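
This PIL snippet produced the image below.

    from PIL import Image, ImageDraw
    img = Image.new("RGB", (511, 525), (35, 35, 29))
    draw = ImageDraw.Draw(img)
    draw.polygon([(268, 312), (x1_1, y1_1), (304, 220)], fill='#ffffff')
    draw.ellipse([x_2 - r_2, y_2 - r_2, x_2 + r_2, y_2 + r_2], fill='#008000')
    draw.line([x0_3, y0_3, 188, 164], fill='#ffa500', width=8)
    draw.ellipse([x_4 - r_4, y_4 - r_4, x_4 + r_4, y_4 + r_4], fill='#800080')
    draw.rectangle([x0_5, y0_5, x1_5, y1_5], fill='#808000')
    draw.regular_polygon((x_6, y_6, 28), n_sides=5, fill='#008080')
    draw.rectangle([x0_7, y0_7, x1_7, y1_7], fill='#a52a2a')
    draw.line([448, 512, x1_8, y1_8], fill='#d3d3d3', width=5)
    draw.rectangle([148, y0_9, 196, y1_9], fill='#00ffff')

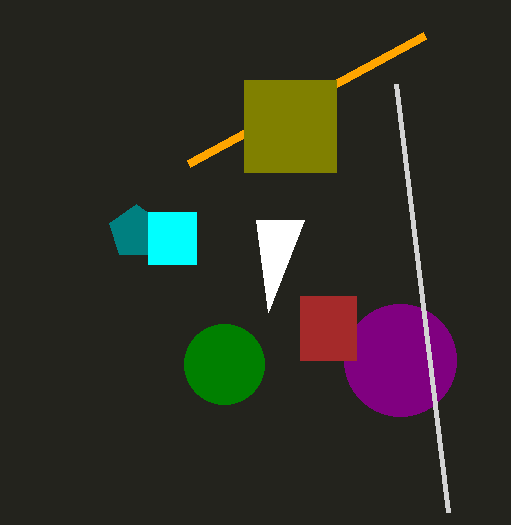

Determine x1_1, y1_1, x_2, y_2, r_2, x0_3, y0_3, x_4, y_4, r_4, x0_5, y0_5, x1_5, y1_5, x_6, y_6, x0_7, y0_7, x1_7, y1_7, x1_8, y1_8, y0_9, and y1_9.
x1_1 = 256, y1_1 = 220, x_2 = 224, y_2 = 364, r_2 = 40, x0_3 = 424, y0_3 = 36, x_4 = 400, y_4 = 360, r_4 = 56, x0_5 = 244, y0_5 = 80, x1_5 = 336, y1_5 = 172, x_6 = 136, y_6 = 232, x0_7 = 300, y0_7 = 296, x1_7 = 356, y1_7 = 360, x1_8 = 396, y1_8 = 84, y0_9 = 212, y1_9 = 264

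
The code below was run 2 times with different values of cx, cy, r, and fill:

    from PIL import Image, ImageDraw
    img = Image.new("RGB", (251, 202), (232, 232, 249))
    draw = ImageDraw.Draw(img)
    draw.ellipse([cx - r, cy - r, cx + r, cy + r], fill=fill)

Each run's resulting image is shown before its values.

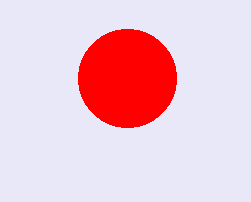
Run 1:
cx = 127, cy = 78, r = 49, fill = 'red'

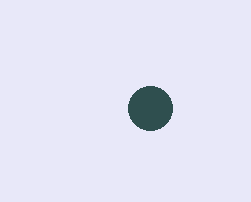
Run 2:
cx = 150
cy = 108
r = 22
fill = 'darkslategray'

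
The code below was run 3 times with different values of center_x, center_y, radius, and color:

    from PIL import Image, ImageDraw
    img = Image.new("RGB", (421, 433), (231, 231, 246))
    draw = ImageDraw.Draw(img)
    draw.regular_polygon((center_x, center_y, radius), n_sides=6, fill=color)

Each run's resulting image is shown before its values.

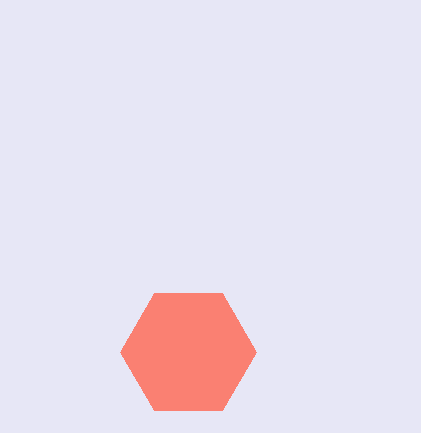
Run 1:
center_x = 188, center_y = 352, radius = 68, color = 'salmon'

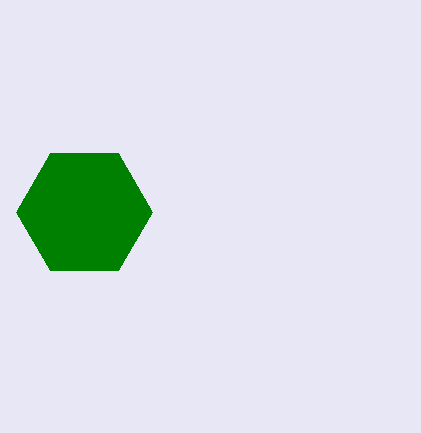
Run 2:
center_x = 84
center_y = 212
radius = 68
color = 'green'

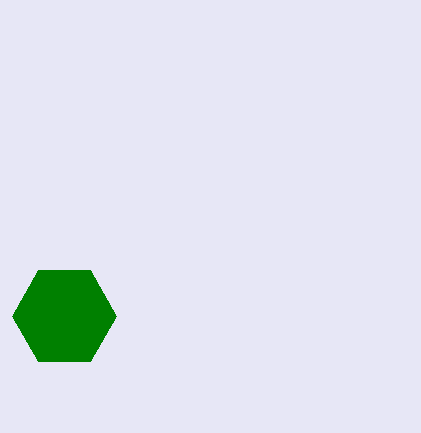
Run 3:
center_x = 64; center_y = 316; radius = 52; color = 'green'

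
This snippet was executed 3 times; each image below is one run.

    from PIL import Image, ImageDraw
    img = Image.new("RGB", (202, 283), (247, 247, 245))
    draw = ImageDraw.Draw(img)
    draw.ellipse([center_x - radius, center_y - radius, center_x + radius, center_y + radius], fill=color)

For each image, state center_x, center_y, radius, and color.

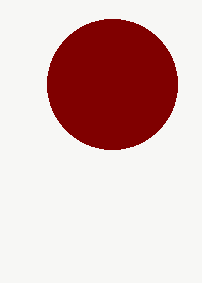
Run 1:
center_x = 112
center_y = 84
radius = 65
color = 'maroon'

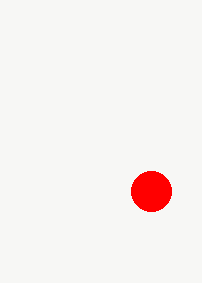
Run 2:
center_x = 151
center_y = 191
radius = 20
color = 'red'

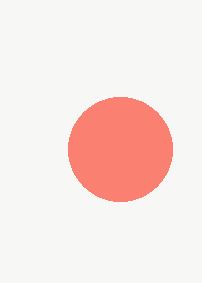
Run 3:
center_x = 120
center_y = 149
radius = 52
color = 'salmon'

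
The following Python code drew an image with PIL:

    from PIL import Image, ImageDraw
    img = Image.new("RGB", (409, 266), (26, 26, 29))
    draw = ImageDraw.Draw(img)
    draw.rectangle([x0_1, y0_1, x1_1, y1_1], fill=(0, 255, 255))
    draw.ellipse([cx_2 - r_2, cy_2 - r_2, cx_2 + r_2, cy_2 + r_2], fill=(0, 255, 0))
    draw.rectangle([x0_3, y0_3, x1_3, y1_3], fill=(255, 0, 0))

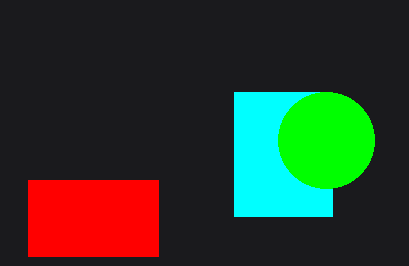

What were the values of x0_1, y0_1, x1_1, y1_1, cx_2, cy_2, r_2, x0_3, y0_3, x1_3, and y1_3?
x0_1 = 234, y0_1 = 92, x1_1 = 332, y1_1 = 216, cx_2 = 326, cy_2 = 140, r_2 = 48, x0_3 = 28, y0_3 = 180, x1_3 = 158, y1_3 = 256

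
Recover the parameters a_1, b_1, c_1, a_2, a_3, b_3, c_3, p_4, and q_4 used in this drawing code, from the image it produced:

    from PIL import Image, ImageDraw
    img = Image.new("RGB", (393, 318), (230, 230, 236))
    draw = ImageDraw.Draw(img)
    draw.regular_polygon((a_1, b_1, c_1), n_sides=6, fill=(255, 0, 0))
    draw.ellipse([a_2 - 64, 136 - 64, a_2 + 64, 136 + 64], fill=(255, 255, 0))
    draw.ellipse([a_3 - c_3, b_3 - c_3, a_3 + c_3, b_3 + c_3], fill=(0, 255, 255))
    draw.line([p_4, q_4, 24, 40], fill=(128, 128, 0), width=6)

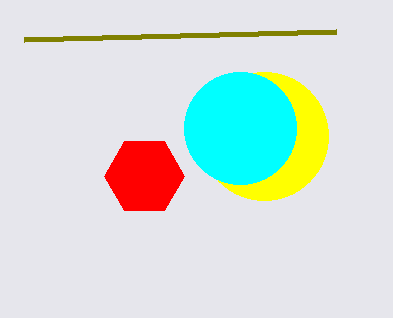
a_1 = 144
b_1 = 176
c_1 = 40
a_2 = 264
a_3 = 240
b_3 = 128
c_3 = 56
p_4 = 336
q_4 = 32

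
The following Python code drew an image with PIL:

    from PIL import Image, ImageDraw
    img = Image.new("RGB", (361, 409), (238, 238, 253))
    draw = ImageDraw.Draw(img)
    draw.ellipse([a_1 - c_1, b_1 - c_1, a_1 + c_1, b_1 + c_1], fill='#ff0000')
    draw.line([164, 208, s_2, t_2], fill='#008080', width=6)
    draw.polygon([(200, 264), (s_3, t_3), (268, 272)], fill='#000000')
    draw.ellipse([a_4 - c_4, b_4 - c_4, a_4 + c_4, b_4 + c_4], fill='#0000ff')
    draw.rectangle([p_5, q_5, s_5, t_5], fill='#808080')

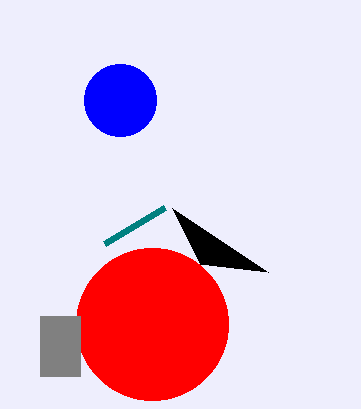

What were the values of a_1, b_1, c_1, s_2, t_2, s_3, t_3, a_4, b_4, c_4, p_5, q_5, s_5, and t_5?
a_1 = 152
b_1 = 324
c_1 = 76
s_2 = 104
t_2 = 244
s_3 = 172
t_3 = 208
a_4 = 120
b_4 = 100
c_4 = 36
p_5 = 40
q_5 = 316
s_5 = 80
t_5 = 376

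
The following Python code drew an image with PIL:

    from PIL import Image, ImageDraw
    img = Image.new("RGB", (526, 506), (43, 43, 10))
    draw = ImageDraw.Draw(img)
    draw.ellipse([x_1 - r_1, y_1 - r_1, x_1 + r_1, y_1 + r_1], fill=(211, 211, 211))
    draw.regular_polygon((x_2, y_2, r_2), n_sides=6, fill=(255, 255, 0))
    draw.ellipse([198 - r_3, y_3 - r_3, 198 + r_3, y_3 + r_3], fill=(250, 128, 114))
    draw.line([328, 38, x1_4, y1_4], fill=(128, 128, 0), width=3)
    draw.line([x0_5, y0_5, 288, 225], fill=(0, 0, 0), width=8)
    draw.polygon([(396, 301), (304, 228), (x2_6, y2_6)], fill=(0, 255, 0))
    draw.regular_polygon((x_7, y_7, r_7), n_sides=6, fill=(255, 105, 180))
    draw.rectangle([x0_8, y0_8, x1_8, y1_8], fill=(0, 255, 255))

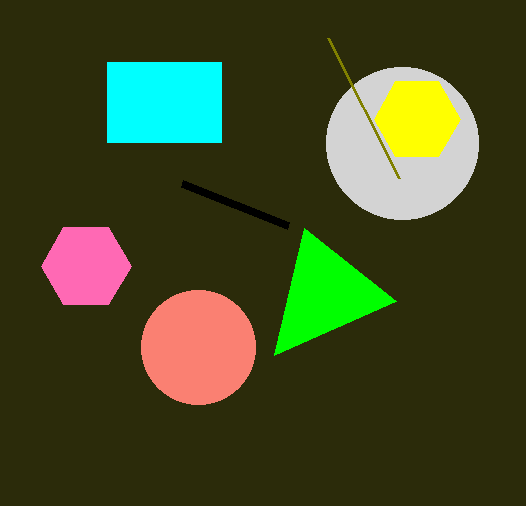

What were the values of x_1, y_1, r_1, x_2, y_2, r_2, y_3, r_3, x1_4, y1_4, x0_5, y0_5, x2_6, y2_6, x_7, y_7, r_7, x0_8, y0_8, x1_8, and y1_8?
x_1 = 402, y_1 = 143, r_1 = 76, x_2 = 417, y_2 = 119, r_2 = 43, y_3 = 347, r_3 = 57, x1_4 = 399, y1_4 = 178, x0_5 = 182, y0_5 = 183, x2_6 = 274, y2_6 = 355, x_7 = 86, y_7 = 266, r_7 = 45, x0_8 = 107, y0_8 = 62, x1_8 = 221, y1_8 = 142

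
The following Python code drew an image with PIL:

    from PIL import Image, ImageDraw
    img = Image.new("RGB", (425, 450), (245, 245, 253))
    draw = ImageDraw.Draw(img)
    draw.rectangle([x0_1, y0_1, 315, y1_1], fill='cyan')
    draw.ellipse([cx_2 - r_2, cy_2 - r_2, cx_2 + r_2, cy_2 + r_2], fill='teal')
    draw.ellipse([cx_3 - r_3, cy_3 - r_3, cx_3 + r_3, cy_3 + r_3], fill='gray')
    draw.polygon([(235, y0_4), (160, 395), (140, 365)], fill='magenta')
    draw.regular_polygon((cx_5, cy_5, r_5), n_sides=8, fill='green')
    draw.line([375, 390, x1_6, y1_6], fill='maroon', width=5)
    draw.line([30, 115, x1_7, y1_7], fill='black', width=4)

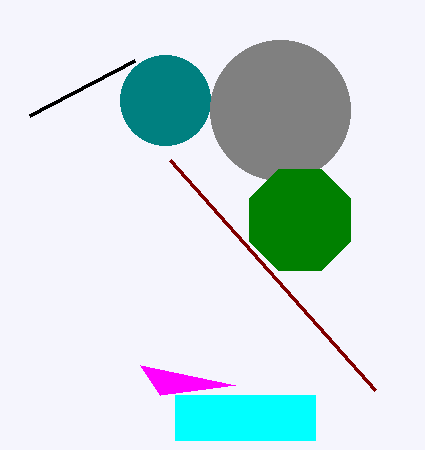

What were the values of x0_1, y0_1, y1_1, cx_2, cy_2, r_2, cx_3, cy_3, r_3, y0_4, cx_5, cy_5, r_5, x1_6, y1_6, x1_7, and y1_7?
x0_1 = 175
y0_1 = 395
y1_1 = 440
cx_2 = 165
cy_2 = 100
r_2 = 45
cx_3 = 280
cy_3 = 110
r_3 = 70
y0_4 = 385
cx_5 = 300
cy_5 = 220
r_5 = 55
x1_6 = 170
y1_6 = 160
x1_7 = 135
y1_7 = 60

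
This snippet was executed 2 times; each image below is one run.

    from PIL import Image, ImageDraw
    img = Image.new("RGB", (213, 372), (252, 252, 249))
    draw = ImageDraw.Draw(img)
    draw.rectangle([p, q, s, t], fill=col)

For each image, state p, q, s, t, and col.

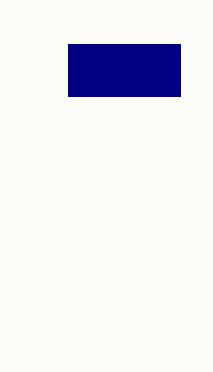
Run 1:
p = 68; q = 44; s = 180; t = 96; col = 'navy'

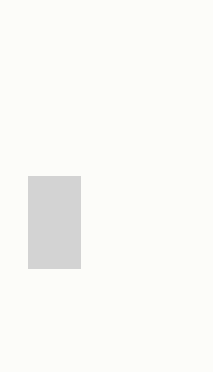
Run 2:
p = 28; q = 176; s = 80; t = 268; col = 'lightgray'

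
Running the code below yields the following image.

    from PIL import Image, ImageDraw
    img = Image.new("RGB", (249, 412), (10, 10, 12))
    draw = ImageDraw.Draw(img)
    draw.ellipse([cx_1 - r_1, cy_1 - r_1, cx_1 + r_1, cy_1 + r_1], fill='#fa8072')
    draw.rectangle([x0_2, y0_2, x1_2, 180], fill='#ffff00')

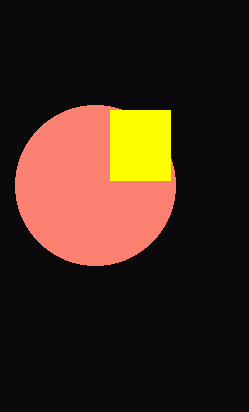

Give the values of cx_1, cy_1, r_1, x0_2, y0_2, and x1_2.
cx_1 = 95; cy_1 = 185; r_1 = 80; x0_2 = 110; y0_2 = 110; x1_2 = 170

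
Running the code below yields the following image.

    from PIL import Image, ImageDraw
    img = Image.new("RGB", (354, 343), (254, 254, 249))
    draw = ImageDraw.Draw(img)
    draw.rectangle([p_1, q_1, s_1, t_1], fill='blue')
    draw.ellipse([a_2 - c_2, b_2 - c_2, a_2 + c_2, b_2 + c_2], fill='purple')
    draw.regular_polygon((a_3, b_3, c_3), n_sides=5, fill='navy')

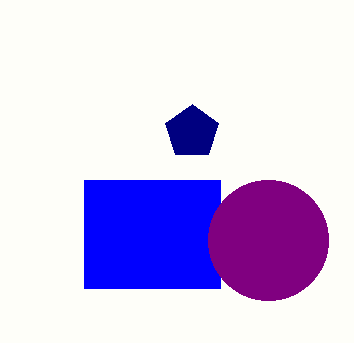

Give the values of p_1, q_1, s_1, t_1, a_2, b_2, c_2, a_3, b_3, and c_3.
p_1 = 84, q_1 = 180, s_1 = 220, t_1 = 288, a_2 = 268, b_2 = 240, c_2 = 60, a_3 = 192, b_3 = 132, c_3 = 28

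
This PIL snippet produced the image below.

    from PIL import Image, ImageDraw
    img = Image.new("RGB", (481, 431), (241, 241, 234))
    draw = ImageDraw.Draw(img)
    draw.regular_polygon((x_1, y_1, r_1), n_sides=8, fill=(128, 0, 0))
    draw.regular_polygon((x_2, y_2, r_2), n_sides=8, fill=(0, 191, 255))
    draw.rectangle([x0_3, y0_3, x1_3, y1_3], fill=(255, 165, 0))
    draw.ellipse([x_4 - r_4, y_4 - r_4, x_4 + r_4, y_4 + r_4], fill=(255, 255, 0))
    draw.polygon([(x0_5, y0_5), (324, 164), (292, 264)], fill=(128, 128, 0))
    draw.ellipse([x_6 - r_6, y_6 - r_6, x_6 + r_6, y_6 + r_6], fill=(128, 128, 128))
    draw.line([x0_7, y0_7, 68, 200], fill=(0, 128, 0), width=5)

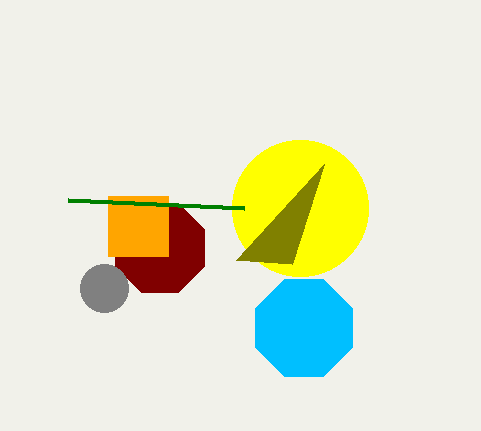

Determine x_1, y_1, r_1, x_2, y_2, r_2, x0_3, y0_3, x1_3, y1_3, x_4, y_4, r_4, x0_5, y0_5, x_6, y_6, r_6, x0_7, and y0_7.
x_1 = 160, y_1 = 248, r_1 = 48, x_2 = 304, y_2 = 328, r_2 = 52, x0_3 = 108, y0_3 = 196, x1_3 = 168, y1_3 = 256, x_4 = 300, y_4 = 208, r_4 = 68, x0_5 = 236, y0_5 = 260, x_6 = 104, y_6 = 288, r_6 = 24, x0_7 = 244, y0_7 = 208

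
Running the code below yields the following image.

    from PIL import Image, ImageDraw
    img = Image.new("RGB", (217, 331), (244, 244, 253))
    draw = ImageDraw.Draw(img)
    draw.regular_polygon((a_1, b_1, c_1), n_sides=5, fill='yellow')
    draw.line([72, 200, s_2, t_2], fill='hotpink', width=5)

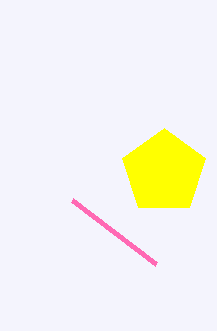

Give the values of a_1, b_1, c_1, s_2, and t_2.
a_1 = 164; b_1 = 172; c_1 = 44; s_2 = 156; t_2 = 264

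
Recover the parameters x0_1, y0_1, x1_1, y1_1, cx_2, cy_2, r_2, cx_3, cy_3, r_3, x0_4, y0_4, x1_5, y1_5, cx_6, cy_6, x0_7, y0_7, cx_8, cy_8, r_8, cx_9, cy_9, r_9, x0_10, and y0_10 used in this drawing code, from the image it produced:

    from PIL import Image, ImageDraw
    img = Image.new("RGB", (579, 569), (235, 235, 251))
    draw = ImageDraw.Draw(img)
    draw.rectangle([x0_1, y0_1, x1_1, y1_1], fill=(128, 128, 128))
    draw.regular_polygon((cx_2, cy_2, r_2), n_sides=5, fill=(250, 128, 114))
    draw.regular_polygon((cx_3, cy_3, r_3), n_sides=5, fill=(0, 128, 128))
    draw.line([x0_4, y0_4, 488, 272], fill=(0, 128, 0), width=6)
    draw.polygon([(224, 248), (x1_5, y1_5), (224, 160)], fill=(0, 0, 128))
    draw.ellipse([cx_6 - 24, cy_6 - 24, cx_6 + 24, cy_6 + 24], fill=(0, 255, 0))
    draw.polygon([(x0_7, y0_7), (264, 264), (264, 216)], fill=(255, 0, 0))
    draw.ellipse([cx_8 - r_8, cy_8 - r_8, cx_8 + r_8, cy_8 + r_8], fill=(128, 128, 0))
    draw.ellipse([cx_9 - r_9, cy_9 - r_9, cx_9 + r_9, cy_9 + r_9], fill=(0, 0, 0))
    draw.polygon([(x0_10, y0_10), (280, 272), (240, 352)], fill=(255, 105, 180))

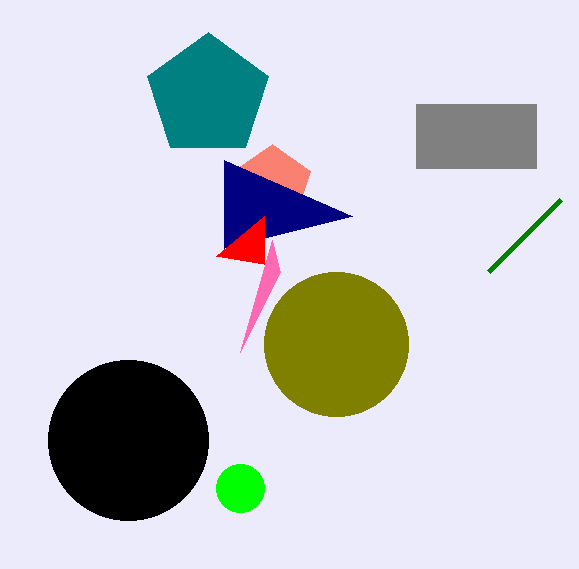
x0_1 = 416
y0_1 = 104
x1_1 = 536
y1_1 = 168
cx_2 = 272
cy_2 = 184
r_2 = 40
cx_3 = 208
cy_3 = 96
r_3 = 64
x0_4 = 560
y0_4 = 200
x1_5 = 352
y1_5 = 216
cx_6 = 240
cy_6 = 488
x0_7 = 216
y0_7 = 256
cx_8 = 336
cy_8 = 344
r_8 = 72
cx_9 = 128
cy_9 = 440
r_9 = 80
x0_10 = 272
y0_10 = 240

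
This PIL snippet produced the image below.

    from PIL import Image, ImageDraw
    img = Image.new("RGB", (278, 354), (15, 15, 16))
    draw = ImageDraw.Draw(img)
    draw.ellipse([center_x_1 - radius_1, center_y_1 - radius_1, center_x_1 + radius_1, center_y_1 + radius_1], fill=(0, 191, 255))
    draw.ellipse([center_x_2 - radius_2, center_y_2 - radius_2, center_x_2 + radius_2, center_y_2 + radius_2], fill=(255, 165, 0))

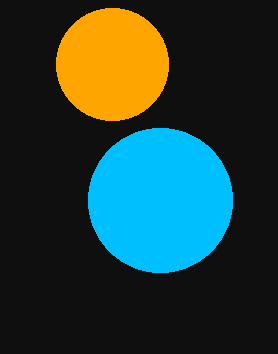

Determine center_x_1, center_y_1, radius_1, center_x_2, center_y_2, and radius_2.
center_x_1 = 160, center_y_1 = 200, radius_1 = 72, center_x_2 = 112, center_y_2 = 64, radius_2 = 56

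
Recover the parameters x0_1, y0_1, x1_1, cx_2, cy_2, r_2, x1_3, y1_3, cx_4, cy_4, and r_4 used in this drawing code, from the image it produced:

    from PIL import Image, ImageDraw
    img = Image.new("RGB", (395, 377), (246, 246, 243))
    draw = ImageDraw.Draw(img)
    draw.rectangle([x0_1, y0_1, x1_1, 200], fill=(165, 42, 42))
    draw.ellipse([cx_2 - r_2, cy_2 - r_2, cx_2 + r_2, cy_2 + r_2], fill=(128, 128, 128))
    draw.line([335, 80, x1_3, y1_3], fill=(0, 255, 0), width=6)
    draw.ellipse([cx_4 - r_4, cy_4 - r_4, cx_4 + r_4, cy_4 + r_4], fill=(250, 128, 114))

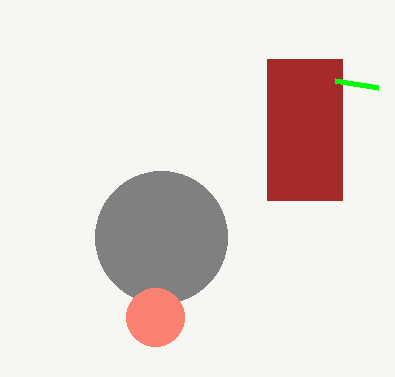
x0_1 = 267, y0_1 = 59, x1_1 = 342, cx_2 = 161, cy_2 = 237, r_2 = 66, x1_3 = 378, y1_3 = 87, cx_4 = 155, cy_4 = 317, r_4 = 29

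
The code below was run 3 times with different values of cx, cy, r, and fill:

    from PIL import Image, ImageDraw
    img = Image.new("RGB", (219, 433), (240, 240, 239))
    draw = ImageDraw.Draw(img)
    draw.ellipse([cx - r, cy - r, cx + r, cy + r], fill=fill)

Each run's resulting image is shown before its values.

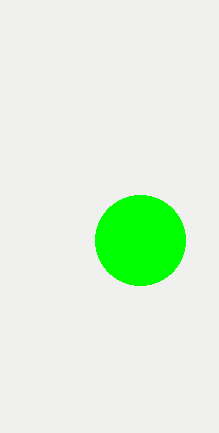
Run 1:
cx = 140, cy = 240, r = 45, fill = 'lime'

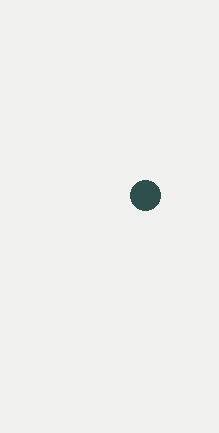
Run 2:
cx = 145, cy = 195, r = 15, fill = 'darkslategray'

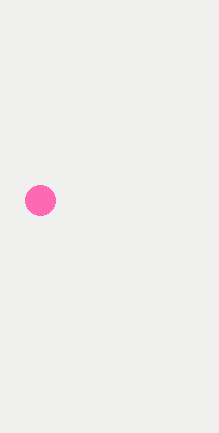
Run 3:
cx = 40
cy = 200
r = 15
fill = 'hotpink'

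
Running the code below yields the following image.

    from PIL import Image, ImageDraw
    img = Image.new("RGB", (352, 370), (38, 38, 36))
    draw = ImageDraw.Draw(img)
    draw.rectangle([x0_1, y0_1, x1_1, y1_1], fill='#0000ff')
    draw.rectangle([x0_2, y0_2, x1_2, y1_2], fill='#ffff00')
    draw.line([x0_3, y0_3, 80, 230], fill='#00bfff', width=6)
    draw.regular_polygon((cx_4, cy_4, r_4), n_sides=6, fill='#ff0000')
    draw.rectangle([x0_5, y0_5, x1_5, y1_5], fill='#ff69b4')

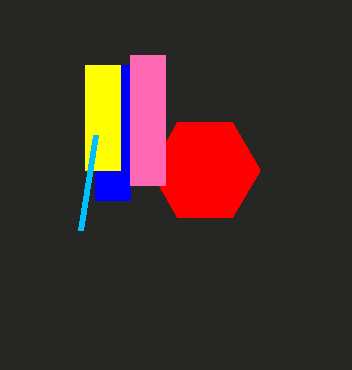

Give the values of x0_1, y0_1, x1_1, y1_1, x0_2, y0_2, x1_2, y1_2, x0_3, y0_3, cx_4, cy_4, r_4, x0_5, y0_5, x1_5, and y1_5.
x0_1 = 95, y0_1 = 65, x1_1 = 130, y1_1 = 200, x0_2 = 85, y0_2 = 65, x1_2 = 120, y1_2 = 170, x0_3 = 95, y0_3 = 135, cx_4 = 205, cy_4 = 170, r_4 = 55, x0_5 = 130, y0_5 = 55, x1_5 = 165, y1_5 = 185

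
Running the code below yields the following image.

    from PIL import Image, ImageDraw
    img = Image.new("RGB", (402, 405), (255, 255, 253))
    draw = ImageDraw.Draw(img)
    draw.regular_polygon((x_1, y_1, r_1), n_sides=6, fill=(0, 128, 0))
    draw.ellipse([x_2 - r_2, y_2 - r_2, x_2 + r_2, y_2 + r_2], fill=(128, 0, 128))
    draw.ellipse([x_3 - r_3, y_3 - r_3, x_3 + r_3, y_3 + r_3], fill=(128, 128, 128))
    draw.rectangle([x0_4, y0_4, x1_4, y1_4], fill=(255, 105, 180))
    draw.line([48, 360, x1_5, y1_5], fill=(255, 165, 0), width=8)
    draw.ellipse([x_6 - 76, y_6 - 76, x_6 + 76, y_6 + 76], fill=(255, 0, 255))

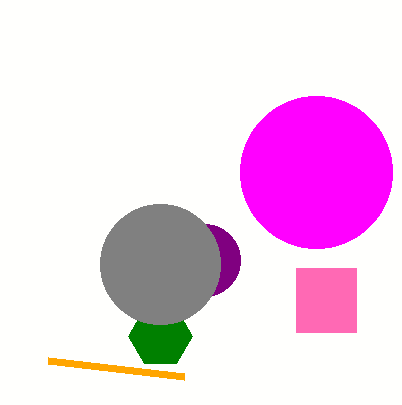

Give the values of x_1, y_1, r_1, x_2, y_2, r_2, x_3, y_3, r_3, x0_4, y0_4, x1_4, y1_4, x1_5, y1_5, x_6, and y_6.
x_1 = 160; y_1 = 336; r_1 = 32; x_2 = 204; y_2 = 260; r_2 = 36; x_3 = 160; y_3 = 264; r_3 = 60; x0_4 = 296; y0_4 = 268; x1_4 = 356; y1_4 = 332; x1_5 = 184; y1_5 = 376; x_6 = 316; y_6 = 172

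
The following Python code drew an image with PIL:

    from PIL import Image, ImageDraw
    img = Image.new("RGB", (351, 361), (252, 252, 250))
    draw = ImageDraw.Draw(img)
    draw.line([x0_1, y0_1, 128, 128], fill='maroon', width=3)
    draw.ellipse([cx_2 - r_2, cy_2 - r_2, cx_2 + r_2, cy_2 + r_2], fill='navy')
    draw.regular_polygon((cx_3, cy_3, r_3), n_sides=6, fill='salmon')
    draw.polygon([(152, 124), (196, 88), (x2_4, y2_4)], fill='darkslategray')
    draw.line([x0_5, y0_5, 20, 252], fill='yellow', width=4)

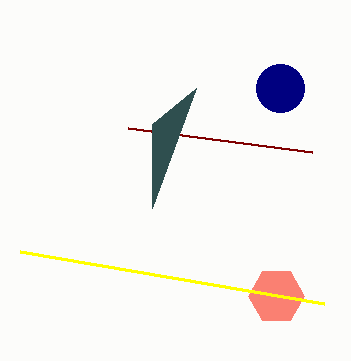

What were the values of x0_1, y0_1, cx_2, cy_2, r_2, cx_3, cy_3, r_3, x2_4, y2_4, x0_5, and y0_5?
x0_1 = 312, y0_1 = 152, cx_2 = 280, cy_2 = 88, r_2 = 24, cx_3 = 276, cy_3 = 296, r_3 = 28, x2_4 = 152, y2_4 = 208, x0_5 = 324, y0_5 = 304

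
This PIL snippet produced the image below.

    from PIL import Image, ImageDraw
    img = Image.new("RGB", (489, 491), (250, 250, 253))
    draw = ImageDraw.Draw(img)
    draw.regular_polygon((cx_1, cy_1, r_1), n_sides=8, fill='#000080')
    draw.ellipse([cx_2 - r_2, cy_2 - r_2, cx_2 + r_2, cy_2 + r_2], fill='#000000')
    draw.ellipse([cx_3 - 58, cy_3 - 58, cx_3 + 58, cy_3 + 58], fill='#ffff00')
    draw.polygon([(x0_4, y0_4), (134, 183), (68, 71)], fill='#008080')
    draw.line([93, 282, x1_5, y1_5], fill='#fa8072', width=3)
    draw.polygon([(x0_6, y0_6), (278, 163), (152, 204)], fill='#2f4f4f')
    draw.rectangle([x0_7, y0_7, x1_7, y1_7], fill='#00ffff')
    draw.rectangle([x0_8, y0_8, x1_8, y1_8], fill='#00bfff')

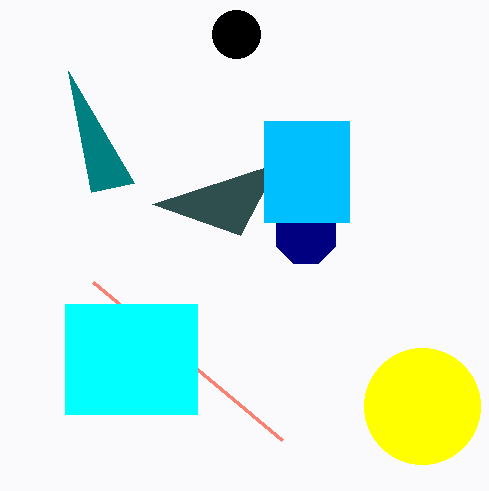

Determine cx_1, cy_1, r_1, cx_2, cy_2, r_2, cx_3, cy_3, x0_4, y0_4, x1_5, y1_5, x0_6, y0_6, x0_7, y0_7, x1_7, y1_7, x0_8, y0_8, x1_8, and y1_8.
cx_1 = 306; cy_1 = 234; r_1 = 32; cx_2 = 236; cy_2 = 34; r_2 = 24; cx_3 = 422; cy_3 = 406; x0_4 = 91; y0_4 = 192; x1_5 = 282; y1_5 = 440; x0_6 = 240; y0_6 = 235; x0_7 = 65; y0_7 = 304; x1_7 = 197; y1_7 = 414; x0_8 = 264; y0_8 = 121; x1_8 = 349; y1_8 = 222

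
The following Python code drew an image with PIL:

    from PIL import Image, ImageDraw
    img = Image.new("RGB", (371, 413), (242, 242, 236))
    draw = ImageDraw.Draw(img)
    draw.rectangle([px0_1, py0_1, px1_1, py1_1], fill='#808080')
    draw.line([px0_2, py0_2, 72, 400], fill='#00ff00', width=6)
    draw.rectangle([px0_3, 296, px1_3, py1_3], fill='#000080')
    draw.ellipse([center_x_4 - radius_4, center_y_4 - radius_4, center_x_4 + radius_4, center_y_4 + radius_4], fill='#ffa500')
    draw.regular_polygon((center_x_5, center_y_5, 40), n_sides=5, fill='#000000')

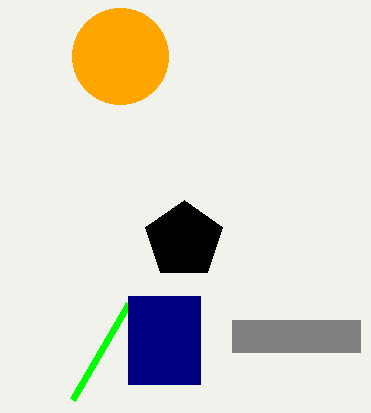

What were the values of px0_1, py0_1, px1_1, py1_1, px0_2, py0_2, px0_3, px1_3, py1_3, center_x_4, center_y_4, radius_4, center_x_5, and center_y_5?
px0_1 = 232, py0_1 = 320, px1_1 = 360, py1_1 = 352, px0_2 = 128, py0_2 = 304, px0_3 = 128, px1_3 = 200, py1_3 = 384, center_x_4 = 120, center_y_4 = 56, radius_4 = 48, center_x_5 = 184, center_y_5 = 240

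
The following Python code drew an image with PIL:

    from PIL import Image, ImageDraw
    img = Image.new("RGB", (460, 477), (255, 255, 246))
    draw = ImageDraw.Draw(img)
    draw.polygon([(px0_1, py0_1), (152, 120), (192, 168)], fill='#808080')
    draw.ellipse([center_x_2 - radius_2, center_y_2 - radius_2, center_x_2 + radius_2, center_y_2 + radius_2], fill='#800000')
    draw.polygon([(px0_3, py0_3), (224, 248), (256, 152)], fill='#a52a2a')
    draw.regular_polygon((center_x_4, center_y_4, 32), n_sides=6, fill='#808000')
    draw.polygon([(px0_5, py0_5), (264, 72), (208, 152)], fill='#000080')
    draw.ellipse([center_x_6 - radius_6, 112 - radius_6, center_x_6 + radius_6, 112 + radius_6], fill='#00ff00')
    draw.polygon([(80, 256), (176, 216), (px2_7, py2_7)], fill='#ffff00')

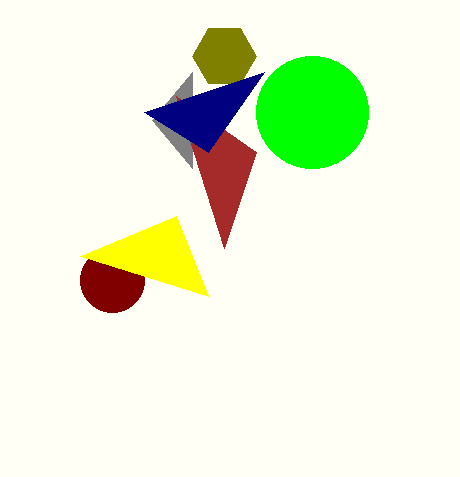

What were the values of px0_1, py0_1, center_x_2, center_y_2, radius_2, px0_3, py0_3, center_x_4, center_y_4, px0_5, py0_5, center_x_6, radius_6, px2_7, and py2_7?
px0_1 = 192; py0_1 = 72; center_x_2 = 112; center_y_2 = 280; radius_2 = 32; px0_3 = 176; py0_3 = 96; center_x_4 = 224; center_y_4 = 56; px0_5 = 144; py0_5 = 112; center_x_6 = 312; radius_6 = 56; px2_7 = 208; py2_7 = 296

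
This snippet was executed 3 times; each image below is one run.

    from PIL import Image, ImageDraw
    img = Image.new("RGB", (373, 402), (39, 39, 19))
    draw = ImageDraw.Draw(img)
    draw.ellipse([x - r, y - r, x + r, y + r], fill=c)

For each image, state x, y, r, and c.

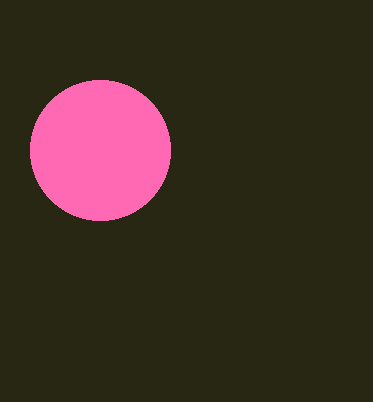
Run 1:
x = 100; y = 150; r = 70; c = 'hotpink'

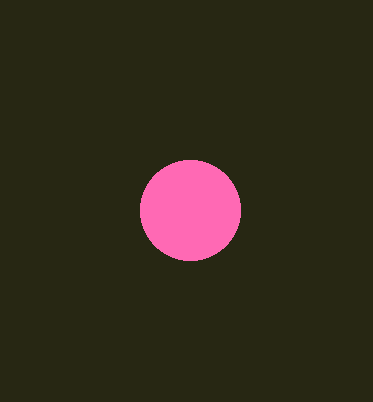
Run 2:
x = 190, y = 210, r = 50, c = 'hotpink'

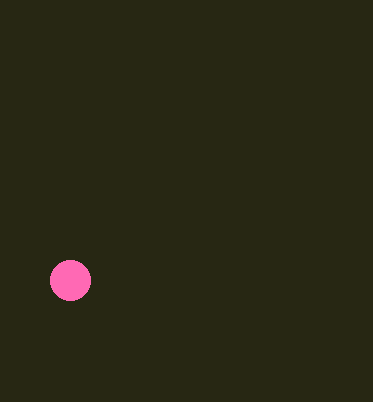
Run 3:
x = 70, y = 280, r = 20, c = 'hotpink'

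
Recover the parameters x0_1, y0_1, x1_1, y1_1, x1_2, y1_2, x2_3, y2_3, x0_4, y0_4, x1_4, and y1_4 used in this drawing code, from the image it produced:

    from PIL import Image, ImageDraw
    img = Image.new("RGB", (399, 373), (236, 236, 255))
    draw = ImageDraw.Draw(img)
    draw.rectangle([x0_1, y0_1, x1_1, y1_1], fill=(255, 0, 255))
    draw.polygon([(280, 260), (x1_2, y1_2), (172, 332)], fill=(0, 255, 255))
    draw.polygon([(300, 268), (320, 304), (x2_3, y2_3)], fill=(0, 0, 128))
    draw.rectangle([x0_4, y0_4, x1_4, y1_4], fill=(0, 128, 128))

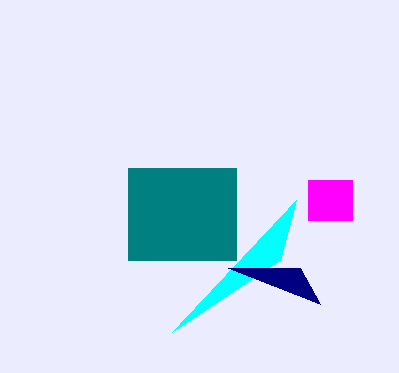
x0_1 = 308, y0_1 = 180, x1_1 = 352, y1_1 = 220, x1_2 = 296, y1_2 = 200, x2_3 = 228, y2_3 = 268, x0_4 = 128, y0_4 = 168, x1_4 = 236, y1_4 = 260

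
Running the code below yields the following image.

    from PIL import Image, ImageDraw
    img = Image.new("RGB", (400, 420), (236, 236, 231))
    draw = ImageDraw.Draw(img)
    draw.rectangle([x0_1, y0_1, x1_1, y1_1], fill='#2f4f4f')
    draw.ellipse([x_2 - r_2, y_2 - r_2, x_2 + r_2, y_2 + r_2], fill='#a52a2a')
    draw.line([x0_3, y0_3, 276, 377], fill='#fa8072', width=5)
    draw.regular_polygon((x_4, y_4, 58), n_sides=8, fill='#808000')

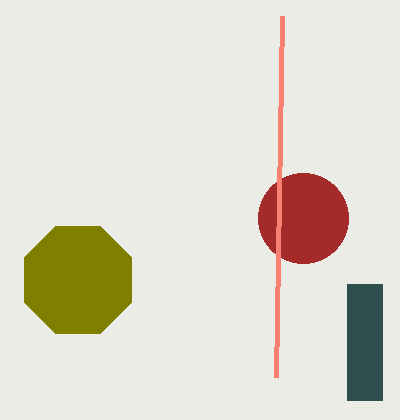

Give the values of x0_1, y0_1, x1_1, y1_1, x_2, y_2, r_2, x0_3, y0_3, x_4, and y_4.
x0_1 = 347; y0_1 = 284; x1_1 = 382; y1_1 = 400; x_2 = 303; y_2 = 218; r_2 = 45; x0_3 = 282; y0_3 = 16; x_4 = 78; y_4 = 280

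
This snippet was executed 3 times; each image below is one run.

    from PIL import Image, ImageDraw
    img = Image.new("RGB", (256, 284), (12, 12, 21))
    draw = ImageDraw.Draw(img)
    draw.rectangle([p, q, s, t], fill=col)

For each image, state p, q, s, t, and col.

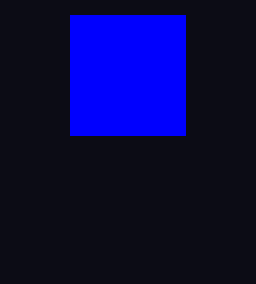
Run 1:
p = 70; q = 15; s = 185; t = 135; col = 'blue'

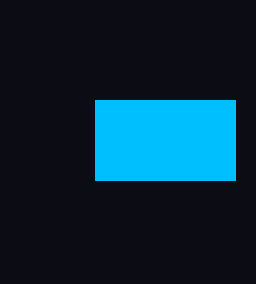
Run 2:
p = 95, q = 100, s = 235, t = 180, col = 'deepskyblue'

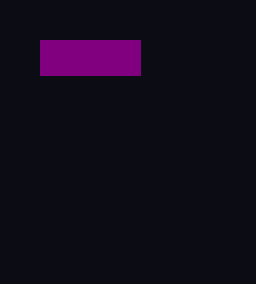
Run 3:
p = 40; q = 40; s = 140; t = 75; col = 'purple'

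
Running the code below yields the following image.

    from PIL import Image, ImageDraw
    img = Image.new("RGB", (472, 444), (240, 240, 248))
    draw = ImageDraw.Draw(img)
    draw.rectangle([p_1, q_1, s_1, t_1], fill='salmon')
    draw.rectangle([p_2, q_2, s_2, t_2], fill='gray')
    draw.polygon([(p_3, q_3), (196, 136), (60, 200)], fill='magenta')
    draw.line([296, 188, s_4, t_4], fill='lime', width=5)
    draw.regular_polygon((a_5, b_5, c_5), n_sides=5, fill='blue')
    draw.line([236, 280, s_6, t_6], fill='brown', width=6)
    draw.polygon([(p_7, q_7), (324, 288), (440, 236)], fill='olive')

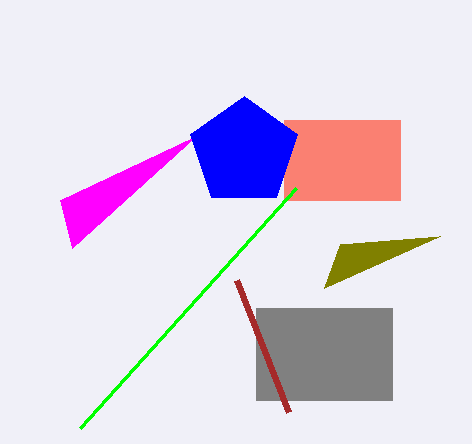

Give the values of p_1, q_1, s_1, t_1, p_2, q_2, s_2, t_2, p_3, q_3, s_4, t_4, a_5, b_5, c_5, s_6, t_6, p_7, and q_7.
p_1 = 284, q_1 = 120, s_1 = 400, t_1 = 200, p_2 = 256, q_2 = 308, s_2 = 392, t_2 = 400, p_3 = 72, q_3 = 248, s_4 = 80, t_4 = 428, a_5 = 244, b_5 = 152, c_5 = 56, s_6 = 288, t_6 = 412, p_7 = 340, q_7 = 244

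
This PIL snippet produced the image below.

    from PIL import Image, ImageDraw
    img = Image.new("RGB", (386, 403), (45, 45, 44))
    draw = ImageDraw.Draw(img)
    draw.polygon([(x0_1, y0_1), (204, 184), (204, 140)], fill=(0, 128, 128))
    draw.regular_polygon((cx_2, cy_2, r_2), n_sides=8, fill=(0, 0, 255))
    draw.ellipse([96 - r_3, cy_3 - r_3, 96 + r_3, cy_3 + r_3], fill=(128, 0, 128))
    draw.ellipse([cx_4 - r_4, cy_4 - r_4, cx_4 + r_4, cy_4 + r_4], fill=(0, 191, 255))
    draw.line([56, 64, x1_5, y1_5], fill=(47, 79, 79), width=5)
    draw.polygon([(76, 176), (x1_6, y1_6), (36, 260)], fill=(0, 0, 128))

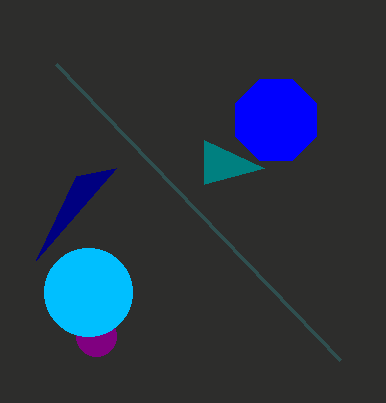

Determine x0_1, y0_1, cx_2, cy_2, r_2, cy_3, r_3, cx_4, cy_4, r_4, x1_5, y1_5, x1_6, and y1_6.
x0_1 = 264
y0_1 = 168
cx_2 = 276
cy_2 = 120
r_2 = 44
cy_3 = 336
r_3 = 20
cx_4 = 88
cy_4 = 292
r_4 = 44
x1_5 = 340
y1_5 = 360
x1_6 = 116
y1_6 = 168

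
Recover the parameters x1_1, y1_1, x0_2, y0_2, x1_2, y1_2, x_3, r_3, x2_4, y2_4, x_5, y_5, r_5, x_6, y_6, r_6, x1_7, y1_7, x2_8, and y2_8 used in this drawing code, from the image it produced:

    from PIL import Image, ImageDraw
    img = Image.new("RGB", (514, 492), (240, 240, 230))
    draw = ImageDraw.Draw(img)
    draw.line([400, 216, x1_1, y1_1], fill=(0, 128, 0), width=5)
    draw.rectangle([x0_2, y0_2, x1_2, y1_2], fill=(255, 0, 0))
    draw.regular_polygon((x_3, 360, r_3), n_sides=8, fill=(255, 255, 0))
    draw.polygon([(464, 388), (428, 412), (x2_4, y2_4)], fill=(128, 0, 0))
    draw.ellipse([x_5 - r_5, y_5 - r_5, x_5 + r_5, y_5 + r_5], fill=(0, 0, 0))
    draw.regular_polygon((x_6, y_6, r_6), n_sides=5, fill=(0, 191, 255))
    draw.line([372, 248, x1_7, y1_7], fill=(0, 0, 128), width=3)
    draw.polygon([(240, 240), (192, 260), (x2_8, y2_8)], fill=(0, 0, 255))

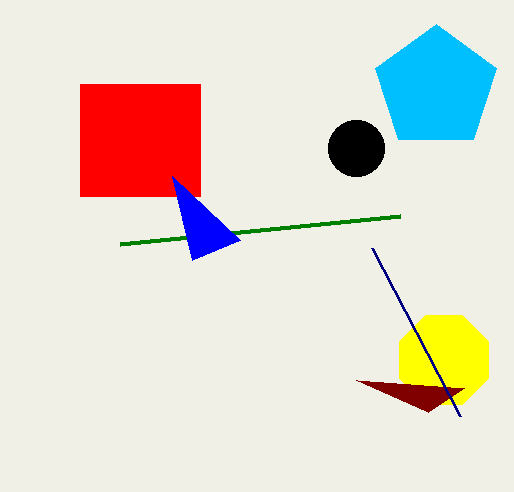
x1_1 = 120
y1_1 = 244
x0_2 = 80
y0_2 = 84
x1_2 = 200
y1_2 = 196
x_3 = 444
r_3 = 48
x2_4 = 356
y2_4 = 380
x_5 = 356
y_5 = 148
r_5 = 28
x_6 = 436
y_6 = 88
r_6 = 64
x1_7 = 460
y1_7 = 416
x2_8 = 172
y2_8 = 176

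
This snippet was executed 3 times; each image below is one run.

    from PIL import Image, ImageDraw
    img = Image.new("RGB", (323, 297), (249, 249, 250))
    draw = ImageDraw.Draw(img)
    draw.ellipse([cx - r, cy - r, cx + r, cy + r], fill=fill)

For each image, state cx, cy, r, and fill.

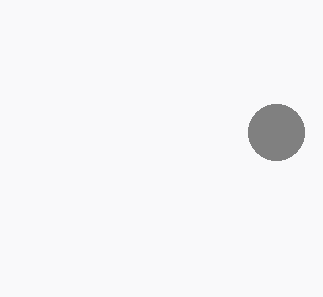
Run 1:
cx = 276; cy = 132; r = 28; fill = 'gray'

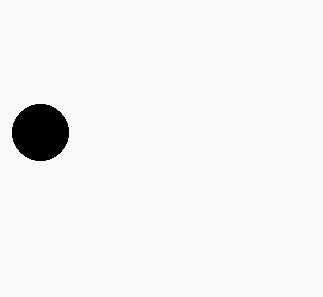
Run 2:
cx = 40; cy = 132; r = 28; fill = 'black'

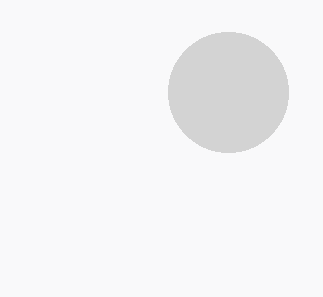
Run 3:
cx = 228, cy = 92, r = 60, fill = 'lightgray'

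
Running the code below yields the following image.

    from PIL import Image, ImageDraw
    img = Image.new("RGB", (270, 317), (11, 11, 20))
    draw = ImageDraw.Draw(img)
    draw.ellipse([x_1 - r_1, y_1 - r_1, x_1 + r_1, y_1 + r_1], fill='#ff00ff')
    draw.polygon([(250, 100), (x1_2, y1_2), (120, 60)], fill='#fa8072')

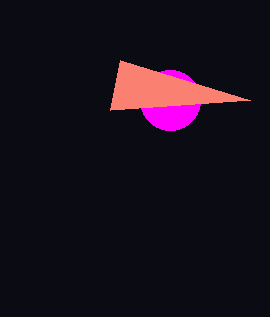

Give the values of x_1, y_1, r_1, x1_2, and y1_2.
x_1 = 170, y_1 = 100, r_1 = 30, x1_2 = 110, y1_2 = 110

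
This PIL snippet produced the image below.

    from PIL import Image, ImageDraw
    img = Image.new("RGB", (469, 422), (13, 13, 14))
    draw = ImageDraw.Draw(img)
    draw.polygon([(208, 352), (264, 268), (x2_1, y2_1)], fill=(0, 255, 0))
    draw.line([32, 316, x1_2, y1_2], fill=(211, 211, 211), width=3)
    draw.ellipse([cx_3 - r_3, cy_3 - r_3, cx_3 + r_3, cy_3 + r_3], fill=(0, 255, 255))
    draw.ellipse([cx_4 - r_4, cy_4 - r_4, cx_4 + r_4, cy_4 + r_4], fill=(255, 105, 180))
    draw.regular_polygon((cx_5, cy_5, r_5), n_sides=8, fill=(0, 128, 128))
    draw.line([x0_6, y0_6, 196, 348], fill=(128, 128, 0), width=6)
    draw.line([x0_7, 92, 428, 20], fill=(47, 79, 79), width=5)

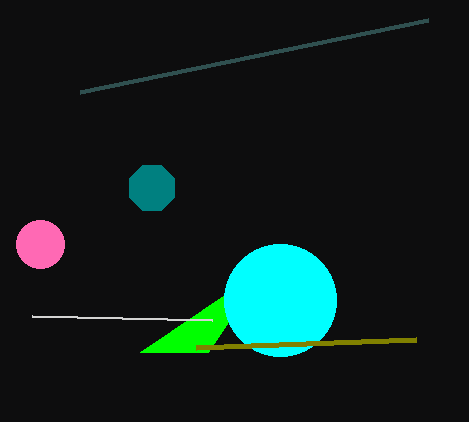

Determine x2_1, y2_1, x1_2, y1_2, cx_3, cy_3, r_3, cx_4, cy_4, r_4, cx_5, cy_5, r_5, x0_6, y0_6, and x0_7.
x2_1 = 140
y2_1 = 352
x1_2 = 212
y1_2 = 320
cx_3 = 280
cy_3 = 300
r_3 = 56
cx_4 = 40
cy_4 = 244
r_4 = 24
cx_5 = 152
cy_5 = 188
r_5 = 24
x0_6 = 416
y0_6 = 340
x0_7 = 80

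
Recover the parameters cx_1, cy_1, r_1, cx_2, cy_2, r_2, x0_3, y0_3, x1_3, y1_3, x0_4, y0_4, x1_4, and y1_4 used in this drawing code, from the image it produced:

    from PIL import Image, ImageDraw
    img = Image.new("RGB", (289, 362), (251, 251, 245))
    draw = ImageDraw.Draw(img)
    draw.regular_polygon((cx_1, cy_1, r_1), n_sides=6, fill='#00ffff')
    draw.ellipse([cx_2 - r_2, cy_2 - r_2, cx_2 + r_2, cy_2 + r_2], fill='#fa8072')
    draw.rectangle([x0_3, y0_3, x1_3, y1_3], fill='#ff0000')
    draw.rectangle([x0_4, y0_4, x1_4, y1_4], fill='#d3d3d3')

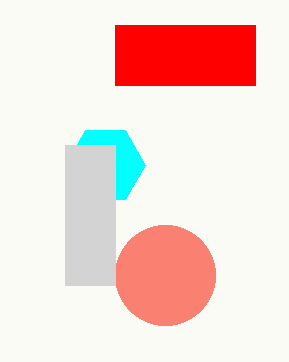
cx_1 = 105; cy_1 = 165; r_1 = 40; cx_2 = 165; cy_2 = 275; r_2 = 50; x0_3 = 115; y0_3 = 25; x1_3 = 255; y1_3 = 85; x0_4 = 65; y0_4 = 145; x1_4 = 115; y1_4 = 285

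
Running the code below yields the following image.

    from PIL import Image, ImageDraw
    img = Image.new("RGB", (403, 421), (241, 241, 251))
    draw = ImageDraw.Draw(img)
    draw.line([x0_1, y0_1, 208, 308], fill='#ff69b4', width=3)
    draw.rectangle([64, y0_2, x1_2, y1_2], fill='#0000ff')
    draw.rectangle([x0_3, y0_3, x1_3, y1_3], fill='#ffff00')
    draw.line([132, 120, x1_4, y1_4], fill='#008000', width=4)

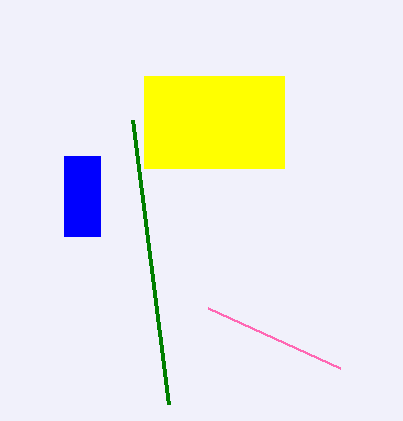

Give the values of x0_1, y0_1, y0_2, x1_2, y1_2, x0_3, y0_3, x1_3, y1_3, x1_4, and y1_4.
x0_1 = 340, y0_1 = 368, y0_2 = 156, x1_2 = 100, y1_2 = 236, x0_3 = 144, y0_3 = 76, x1_3 = 284, y1_3 = 168, x1_4 = 168, y1_4 = 404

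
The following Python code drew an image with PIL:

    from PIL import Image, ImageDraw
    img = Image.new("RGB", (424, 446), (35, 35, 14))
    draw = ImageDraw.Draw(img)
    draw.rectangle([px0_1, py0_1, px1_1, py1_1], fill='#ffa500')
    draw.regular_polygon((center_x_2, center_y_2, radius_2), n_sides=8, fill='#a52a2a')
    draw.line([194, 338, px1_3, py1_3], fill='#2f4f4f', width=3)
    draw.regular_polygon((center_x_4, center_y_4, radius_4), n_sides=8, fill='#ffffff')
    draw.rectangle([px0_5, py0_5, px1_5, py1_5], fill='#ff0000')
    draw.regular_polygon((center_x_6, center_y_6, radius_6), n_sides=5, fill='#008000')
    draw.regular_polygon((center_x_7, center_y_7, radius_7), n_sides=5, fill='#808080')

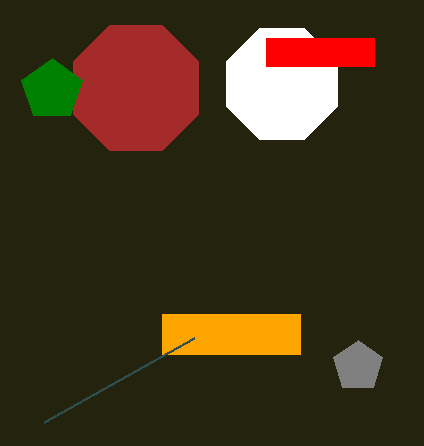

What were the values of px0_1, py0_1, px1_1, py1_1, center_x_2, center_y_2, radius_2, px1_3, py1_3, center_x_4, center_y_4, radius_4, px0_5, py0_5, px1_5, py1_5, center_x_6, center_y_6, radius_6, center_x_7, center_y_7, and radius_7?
px0_1 = 162, py0_1 = 314, px1_1 = 300, py1_1 = 354, center_x_2 = 136, center_y_2 = 88, radius_2 = 68, px1_3 = 44, py1_3 = 422, center_x_4 = 282, center_y_4 = 84, radius_4 = 60, px0_5 = 266, py0_5 = 38, px1_5 = 374, py1_5 = 66, center_x_6 = 52, center_y_6 = 90, radius_6 = 32, center_x_7 = 358, center_y_7 = 366, radius_7 = 26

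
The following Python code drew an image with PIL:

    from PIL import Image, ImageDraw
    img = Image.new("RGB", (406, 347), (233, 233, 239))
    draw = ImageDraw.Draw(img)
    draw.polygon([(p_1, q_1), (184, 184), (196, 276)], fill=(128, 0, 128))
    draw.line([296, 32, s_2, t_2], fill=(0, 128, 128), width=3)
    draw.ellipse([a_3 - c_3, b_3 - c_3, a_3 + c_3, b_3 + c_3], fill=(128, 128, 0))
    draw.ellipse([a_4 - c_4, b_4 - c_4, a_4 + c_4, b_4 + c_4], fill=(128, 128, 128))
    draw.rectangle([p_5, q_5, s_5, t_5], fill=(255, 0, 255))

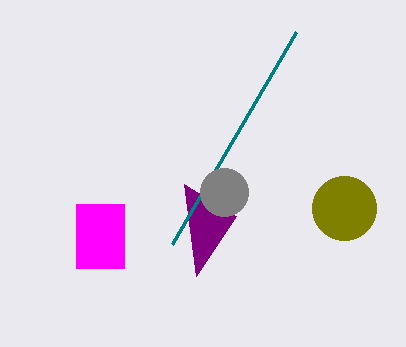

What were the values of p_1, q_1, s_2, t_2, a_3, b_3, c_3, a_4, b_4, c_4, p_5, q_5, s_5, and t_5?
p_1 = 236
q_1 = 216
s_2 = 172
t_2 = 244
a_3 = 344
b_3 = 208
c_3 = 32
a_4 = 224
b_4 = 192
c_4 = 24
p_5 = 76
q_5 = 204
s_5 = 124
t_5 = 268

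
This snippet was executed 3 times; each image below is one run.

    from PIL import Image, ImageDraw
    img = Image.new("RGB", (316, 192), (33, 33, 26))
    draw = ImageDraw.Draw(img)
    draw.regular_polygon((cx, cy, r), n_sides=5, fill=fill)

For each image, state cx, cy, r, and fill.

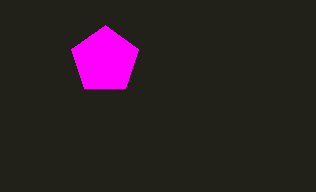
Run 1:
cx = 105
cy = 60
r = 35
fill = 'magenta'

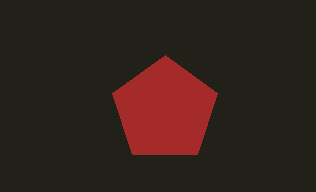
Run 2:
cx = 165
cy = 110
r = 55
fill = 'brown'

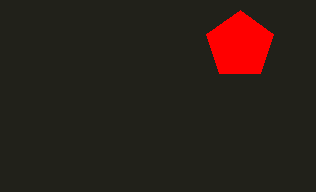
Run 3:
cx = 240, cy = 45, r = 35, fill = 'red'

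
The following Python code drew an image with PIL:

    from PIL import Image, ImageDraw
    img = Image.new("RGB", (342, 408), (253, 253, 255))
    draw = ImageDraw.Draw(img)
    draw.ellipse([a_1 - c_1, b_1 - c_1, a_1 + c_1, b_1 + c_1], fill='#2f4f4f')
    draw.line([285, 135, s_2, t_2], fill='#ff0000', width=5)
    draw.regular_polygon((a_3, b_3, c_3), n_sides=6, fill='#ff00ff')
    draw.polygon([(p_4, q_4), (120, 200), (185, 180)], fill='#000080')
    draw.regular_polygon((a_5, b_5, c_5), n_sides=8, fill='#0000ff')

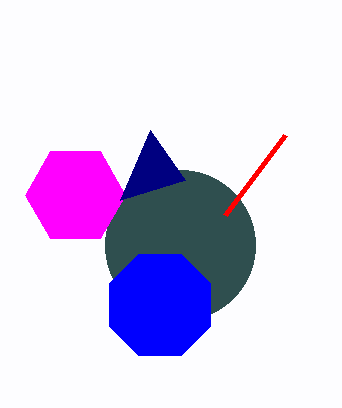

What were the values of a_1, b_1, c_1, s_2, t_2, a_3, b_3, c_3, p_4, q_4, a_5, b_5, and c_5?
a_1 = 180, b_1 = 245, c_1 = 75, s_2 = 225, t_2 = 215, a_3 = 75, b_3 = 195, c_3 = 50, p_4 = 150, q_4 = 130, a_5 = 160, b_5 = 305, c_5 = 55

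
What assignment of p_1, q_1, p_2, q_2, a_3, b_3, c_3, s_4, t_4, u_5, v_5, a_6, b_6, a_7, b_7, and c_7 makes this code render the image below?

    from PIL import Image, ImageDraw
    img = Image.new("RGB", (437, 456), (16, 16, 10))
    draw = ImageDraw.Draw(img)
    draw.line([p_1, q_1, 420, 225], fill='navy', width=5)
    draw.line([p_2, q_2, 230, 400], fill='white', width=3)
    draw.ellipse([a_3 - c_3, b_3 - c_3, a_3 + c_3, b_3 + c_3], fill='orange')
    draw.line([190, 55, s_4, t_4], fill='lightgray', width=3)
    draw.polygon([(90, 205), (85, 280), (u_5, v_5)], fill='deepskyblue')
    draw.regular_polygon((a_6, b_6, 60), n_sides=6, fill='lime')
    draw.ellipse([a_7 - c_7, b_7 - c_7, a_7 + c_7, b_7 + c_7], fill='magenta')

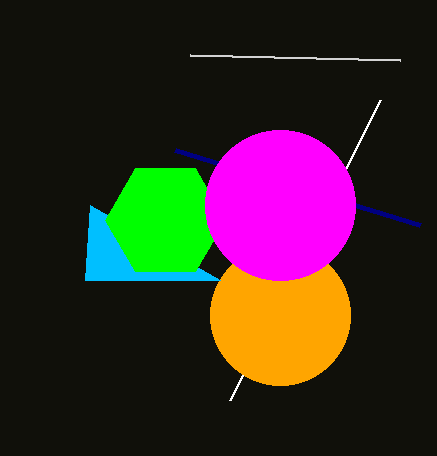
p_1 = 175
q_1 = 150
p_2 = 380
q_2 = 100
a_3 = 280
b_3 = 315
c_3 = 70
s_4 = 400
t_4 = 60
u_5 = 220
v_5 = 280
a_6 = 165
b_6 = 220
a_7 = 280
b_7 = 205
c_7 = 75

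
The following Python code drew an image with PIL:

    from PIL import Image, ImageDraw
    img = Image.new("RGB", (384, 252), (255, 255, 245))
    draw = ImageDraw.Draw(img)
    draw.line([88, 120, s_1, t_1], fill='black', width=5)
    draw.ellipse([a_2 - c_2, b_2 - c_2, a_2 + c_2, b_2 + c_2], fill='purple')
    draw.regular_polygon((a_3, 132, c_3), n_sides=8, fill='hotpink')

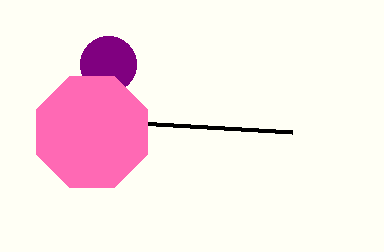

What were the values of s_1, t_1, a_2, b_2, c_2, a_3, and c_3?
s_1 = 292, t_1 = 132, a_2 = 108, b_2 = 64, c_2 = 28, a_3 = 92, c_3 = 60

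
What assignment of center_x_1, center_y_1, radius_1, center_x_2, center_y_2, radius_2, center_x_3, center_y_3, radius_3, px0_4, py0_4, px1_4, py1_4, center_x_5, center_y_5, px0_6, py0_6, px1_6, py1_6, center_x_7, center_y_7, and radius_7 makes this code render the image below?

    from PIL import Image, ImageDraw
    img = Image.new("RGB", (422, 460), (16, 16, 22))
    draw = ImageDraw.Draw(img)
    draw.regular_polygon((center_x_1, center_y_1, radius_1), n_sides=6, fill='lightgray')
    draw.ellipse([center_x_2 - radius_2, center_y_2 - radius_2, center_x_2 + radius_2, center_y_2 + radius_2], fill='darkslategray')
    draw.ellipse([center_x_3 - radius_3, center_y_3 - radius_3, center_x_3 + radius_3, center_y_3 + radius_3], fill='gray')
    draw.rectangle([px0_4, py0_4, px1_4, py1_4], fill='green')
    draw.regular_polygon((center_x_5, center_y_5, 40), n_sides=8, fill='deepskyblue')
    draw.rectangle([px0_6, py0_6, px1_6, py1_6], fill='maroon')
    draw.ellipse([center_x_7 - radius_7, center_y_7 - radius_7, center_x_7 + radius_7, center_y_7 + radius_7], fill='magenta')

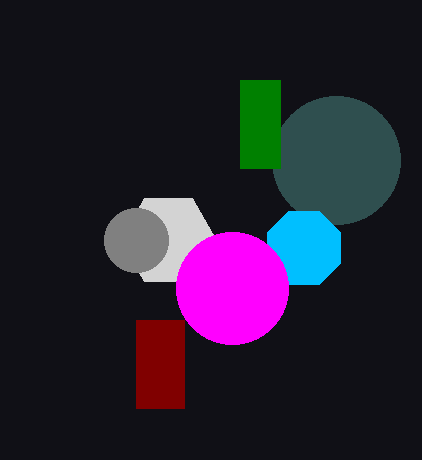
center_x_1 = 168
center_y_1 = 240
radius_1 = 48
center_x_2 = 336
center_y_2 = 160
radius_2 = 64
center_x_3 = 136
center_y_3 = 240
radius_3 = 32
px0_4 = 240
py0_4 = 80
px1_4 = 280
py1_4 = 168
center_x_5 = 304
center_y_5 = 248
px0_6 = 136
py0_6 = 320
px1_6 = 184
py1_6 = 408
center_x_7 = 232
center_y_7 = 288
radius_7 = 56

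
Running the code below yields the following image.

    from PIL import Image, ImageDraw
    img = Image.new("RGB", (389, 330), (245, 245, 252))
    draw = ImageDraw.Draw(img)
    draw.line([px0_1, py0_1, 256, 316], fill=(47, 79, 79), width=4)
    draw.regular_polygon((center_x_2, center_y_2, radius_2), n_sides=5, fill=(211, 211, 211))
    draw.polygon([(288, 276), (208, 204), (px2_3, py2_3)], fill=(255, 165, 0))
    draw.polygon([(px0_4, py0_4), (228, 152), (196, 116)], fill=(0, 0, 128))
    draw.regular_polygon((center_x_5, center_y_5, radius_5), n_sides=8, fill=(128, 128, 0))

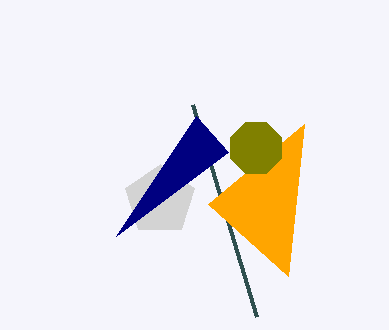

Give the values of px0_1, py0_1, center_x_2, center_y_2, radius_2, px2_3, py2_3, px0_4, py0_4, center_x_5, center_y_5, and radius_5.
px0_1 = 192; py0_1 = 104; center_x_2 = 160; center_y_2 = 200; radius_2 = 36; px2_3 = 304; py2_3 = 124; px0_4 = 116; py0_4 = 236; center_x_5 = 256; center_y_5 = 148; radius_5 = 28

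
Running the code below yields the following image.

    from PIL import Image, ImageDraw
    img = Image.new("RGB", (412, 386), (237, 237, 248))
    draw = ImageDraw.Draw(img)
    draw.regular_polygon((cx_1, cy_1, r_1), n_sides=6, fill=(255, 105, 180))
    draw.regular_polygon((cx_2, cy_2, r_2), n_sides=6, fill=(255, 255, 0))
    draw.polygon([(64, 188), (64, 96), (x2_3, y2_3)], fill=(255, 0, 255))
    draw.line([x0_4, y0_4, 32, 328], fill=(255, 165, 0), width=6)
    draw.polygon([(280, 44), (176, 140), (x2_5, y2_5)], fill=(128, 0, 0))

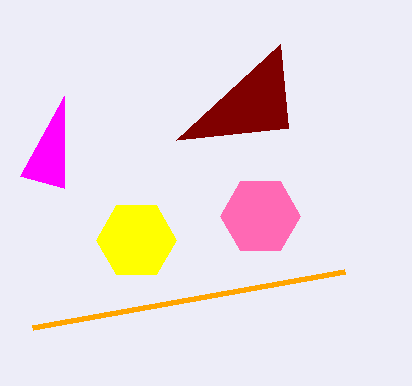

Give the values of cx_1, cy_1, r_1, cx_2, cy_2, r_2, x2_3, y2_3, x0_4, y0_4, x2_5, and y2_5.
cx_1 = 260
cy_1 = 216
r_1 = 40
cx_2 = 136
cy_2 = 240
r_2 = 40
x2_3 = 20
y2_3 = 176
x0_4 = 344
y0_4 = 272
x2_5 = 288
y2_5 = 128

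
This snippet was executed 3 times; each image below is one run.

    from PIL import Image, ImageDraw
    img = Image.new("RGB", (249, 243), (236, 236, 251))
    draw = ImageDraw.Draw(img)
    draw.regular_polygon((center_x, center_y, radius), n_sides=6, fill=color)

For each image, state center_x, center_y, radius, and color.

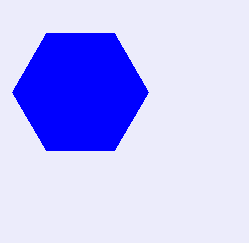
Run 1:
center_x = 80; center_y = 92; radius = 68; color = 'blue'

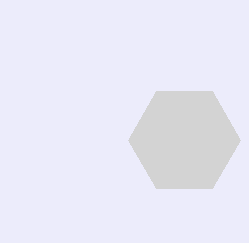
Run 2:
center_x = 184; center_y = 140; radius = 56; color = 'lightgray'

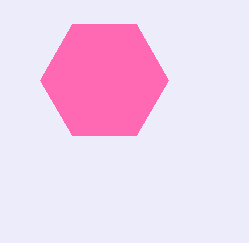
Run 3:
center_x = 104, center_y = 80, radius = 64, color = 'hotpink'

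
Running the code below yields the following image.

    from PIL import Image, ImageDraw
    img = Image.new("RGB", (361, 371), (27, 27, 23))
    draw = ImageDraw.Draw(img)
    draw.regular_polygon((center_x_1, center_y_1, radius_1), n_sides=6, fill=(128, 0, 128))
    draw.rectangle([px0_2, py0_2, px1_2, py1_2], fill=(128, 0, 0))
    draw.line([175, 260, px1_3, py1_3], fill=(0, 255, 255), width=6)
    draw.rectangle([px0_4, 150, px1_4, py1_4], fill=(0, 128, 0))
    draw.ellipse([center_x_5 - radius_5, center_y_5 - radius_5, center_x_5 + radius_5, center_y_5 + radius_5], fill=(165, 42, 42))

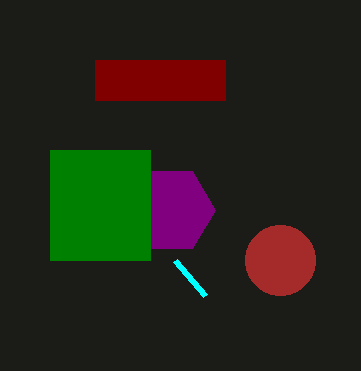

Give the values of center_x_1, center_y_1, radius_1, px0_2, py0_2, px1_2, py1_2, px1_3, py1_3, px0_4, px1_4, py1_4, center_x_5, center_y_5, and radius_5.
center_x_1 = 170; center_y_1 = 210; radius_1 = 45; px0_2 = 95; py0_2 = 60; px1_2 = 225; py1_2 = 100; px1_3 = 205; py1_3 = 295; px0_4 = 50; px1_4 = 150; py1_4 = 260; center_x_5 = 280; center_y_5 = 260; radius_5 = 35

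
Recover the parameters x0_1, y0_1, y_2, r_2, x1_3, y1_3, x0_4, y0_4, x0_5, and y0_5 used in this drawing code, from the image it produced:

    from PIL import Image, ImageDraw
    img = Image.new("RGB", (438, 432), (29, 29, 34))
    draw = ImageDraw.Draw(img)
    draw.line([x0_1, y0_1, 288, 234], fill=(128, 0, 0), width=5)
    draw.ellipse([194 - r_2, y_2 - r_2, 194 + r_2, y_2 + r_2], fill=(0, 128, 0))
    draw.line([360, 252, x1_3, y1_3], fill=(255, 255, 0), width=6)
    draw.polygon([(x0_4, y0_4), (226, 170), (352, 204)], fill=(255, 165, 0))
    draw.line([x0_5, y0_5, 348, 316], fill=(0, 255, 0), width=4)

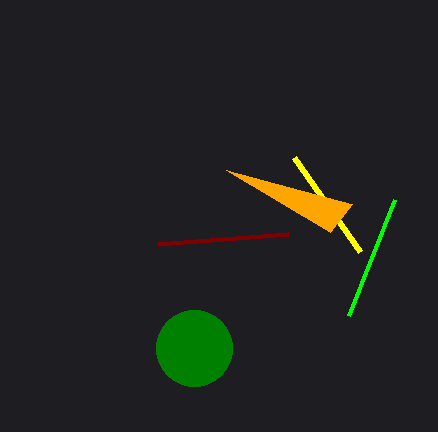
x0_1 = 158; y0_1 = 244; y_2 = 348; r_2 = 38; x1_3 = 294; y1_3 = 158; x0_4 = 330; y0_4 = 232; x0_5 = 394; y0_5 = 200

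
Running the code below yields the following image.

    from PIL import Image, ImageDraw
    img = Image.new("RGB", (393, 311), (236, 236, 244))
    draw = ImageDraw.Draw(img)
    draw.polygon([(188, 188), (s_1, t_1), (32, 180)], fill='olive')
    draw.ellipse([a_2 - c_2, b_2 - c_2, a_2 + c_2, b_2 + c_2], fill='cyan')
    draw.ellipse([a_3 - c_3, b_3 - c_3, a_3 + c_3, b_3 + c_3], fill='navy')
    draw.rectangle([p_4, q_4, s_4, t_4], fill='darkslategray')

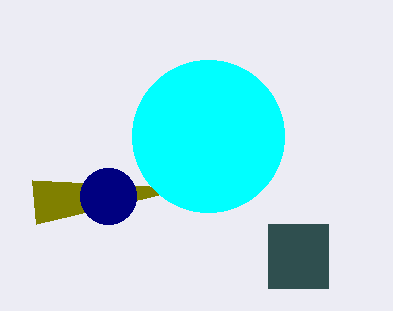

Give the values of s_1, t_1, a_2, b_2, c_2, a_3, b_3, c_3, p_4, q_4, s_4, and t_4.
s_1 = 36
t_1 = 224
a_2 = 208
b_2 = 136
c_2 = 76
a_3 = 108
b_3 = 196
c_3 = 28
p_4 = 268
q_4 = 224
s_4 = 328
t_4 = 288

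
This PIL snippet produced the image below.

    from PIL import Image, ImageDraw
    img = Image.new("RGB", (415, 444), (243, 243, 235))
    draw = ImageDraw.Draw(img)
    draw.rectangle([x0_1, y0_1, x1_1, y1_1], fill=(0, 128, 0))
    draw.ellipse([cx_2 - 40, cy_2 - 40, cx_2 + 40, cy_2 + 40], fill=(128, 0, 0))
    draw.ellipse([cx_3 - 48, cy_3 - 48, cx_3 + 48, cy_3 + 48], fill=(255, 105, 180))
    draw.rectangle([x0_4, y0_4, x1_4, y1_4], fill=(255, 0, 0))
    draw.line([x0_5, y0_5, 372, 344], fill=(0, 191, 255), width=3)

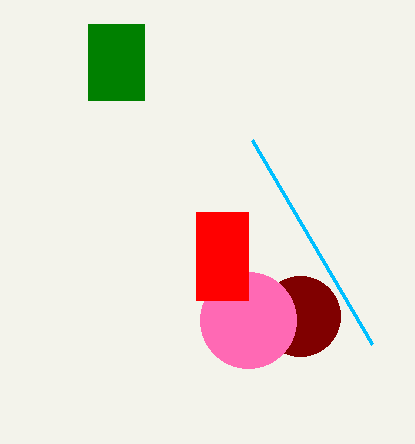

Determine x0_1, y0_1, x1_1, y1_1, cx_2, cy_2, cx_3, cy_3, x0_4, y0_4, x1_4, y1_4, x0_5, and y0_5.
x0_1 = 88
y0_1 = 24
x1_1 = 144
y1_1 = 100
cx_2 = 300
cy_2 = 316
cx_3 = 248
cy_3 = 320
x0_4 = 196
y0_4 = 212
x1_4 = 248
y1_4 = 300
x0_5 = 252
y0_5 = 140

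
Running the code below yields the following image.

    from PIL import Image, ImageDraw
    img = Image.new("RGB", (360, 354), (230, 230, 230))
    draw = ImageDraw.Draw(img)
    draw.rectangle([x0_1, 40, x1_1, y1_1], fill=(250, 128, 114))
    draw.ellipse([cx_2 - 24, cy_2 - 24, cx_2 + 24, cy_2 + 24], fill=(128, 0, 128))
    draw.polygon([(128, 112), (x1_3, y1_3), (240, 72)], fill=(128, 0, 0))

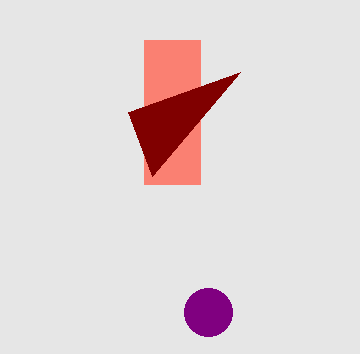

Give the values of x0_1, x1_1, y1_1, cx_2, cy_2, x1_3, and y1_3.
x0_1 = 144
x1_1 = 200
y1_1 = 184
cx_2 = 208
cy_2 = 312
x1_3 = 152
y1_3 = 176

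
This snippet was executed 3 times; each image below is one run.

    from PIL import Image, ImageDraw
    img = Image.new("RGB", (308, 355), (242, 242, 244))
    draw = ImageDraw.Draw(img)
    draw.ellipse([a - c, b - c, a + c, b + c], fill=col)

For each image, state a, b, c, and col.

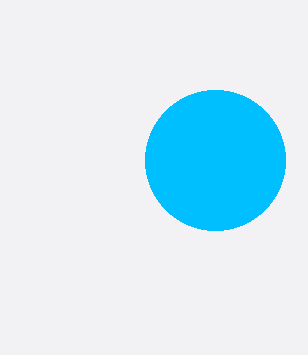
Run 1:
a = 215
b = 160
c = 70
col = 'deepskyblue'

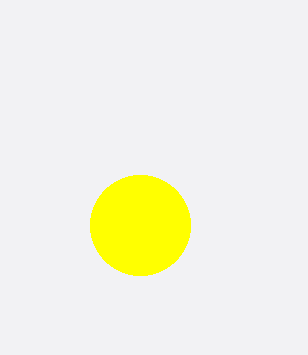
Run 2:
a = 140
b = 225
c = 50
col = 'yellow'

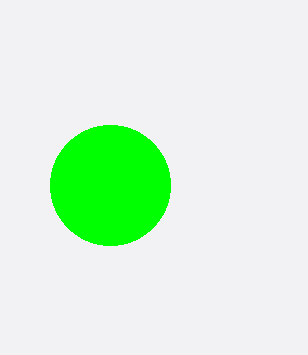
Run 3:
a = 110, b = 185, c = 60, col = 'lime'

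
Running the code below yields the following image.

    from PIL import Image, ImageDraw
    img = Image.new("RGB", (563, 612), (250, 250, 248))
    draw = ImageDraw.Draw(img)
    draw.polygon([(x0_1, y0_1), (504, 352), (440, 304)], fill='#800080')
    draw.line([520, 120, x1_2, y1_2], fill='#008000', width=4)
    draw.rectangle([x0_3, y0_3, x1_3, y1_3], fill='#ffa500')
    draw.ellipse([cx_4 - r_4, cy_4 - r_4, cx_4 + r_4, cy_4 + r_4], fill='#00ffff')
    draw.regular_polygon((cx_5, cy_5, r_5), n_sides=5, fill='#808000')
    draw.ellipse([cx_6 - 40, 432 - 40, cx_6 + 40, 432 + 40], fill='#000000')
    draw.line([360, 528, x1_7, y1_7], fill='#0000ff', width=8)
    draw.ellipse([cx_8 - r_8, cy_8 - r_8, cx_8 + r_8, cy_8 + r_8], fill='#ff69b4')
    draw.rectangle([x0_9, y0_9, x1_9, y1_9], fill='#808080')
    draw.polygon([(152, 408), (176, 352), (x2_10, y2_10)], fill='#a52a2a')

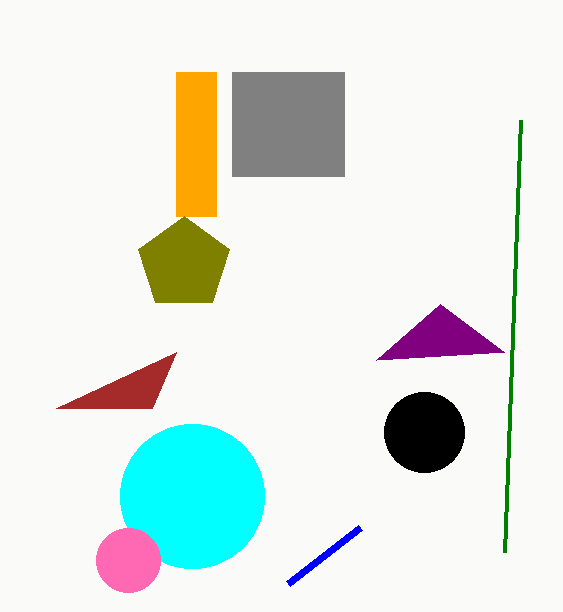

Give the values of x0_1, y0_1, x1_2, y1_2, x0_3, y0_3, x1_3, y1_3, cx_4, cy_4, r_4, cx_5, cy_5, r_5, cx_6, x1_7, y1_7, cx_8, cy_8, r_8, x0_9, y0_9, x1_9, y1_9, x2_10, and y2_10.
x0_1 = 376, y0_1 = 360, x1_2 = 504, y1_2 = 552, x0_3 = 176, y0_3 = 72, x1_3 = 216, y1_3 = 216, cx_4 = 192, cy_4 = 496, r_4 = 72, cx_5 = 184, cy_5 = 264, r_5 = 48, cx_6 = 424, x1_7 = 288, y1_7 = 584, cx_8 = 128, cy_8 = 560, r_8 = 32, x0_9 = 232, y0_9 = 72, x1_9 = 344, y1_9 = 176, x2_10 = 56, y2_10 = 408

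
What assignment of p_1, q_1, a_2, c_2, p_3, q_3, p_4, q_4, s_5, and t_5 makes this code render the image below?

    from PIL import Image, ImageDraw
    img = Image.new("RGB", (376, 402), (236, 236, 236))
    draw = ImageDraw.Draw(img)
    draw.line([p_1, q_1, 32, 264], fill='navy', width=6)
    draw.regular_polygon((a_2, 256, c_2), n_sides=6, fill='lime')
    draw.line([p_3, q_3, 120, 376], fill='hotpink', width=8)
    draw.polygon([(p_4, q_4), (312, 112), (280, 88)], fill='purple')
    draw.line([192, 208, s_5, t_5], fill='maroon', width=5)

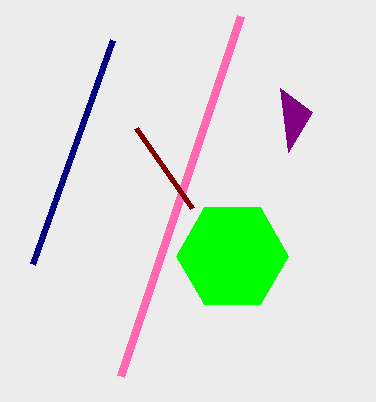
p_1 = 112
q_1 = 40
a_2 = 232
c_2 = 56
p_3 = 240
q_3 = 16
p_4 = 288
q_4 = 152
s_5 = 136
t_5 = 128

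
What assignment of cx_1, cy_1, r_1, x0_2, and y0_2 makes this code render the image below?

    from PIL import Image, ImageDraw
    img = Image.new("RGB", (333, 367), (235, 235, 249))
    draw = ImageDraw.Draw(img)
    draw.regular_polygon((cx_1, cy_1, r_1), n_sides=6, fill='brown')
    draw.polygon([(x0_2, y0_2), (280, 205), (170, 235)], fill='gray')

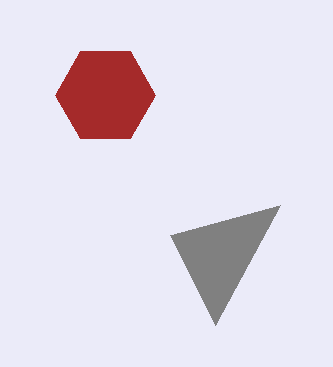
cx_1 = 105, cy_1 = 95, r_1 = 50, x0_2 = 215, y0_2 = 325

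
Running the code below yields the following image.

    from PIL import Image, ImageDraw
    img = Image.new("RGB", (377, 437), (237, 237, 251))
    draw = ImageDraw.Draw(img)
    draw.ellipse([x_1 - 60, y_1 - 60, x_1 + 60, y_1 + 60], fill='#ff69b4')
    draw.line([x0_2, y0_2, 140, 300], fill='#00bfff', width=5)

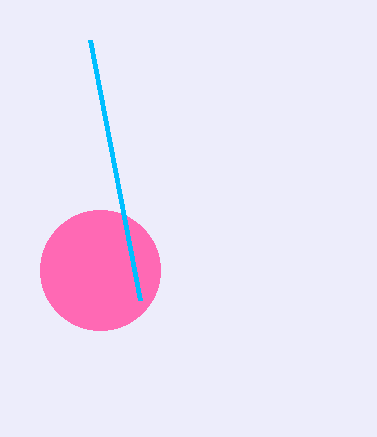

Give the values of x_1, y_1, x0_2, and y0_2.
x_1 = 100, y_1 = 270, x0_2 = 90, y0_2 = 40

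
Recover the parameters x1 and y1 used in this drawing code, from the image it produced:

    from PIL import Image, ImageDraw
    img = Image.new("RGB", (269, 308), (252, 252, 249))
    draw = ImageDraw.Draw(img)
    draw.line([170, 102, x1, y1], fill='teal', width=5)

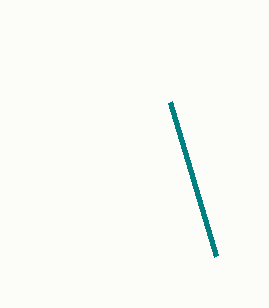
x1 = 216, y1 = 256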